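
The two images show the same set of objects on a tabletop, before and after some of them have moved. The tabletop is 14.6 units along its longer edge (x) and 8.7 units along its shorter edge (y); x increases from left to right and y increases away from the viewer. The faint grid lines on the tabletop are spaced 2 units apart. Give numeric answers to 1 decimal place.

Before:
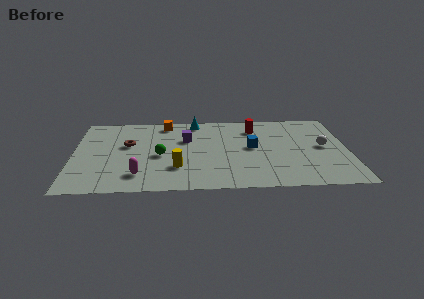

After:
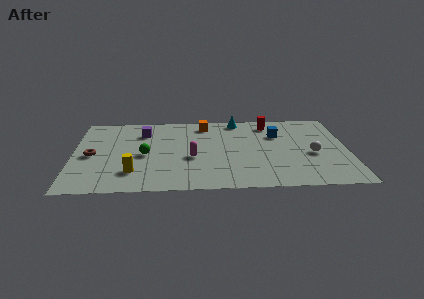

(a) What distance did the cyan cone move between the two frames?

2.3

From (6.5, 7.7) to (8.8, 7.8), the cyan cone covered √(2.3² + 0.1²) ≈ 2.3 units.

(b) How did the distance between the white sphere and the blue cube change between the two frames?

-0.9

They were about 3.8 units apart before and 2.9 after — 0.9 units closer together.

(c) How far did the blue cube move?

2.0

From (9.5, 4.6) to (10.9, 6.0), the blue cube covered √(1.4² + 1.4²) ≈ 2.0 units.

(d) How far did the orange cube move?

2.1

From (4.9, 7.6) to (7.0, 7.4), the orange cube covered √(2.1² + 0.2²) ≈ 2.1 units.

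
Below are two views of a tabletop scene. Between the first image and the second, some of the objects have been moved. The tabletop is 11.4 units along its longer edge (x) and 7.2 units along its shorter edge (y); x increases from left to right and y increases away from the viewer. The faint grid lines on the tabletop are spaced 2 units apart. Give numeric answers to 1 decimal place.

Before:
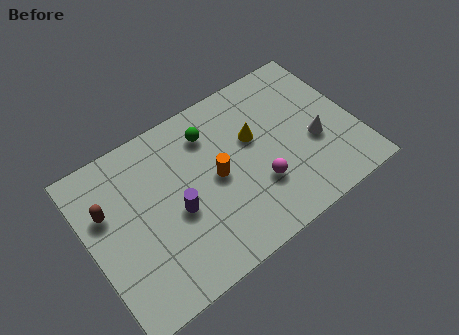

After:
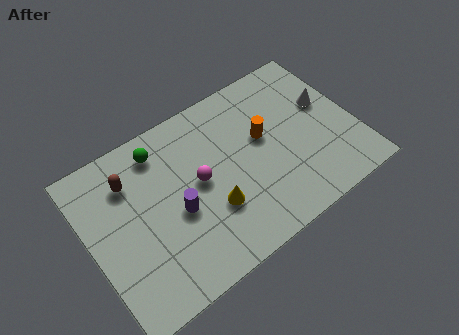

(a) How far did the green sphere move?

2.1

The green sphere was near (5.5, 5.6) before and (3.4, 6.0) after, so it travelled √(2.1² + 0.4²) ≈ 2.1 units.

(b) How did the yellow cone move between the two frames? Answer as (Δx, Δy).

(-2.2, -2.0)

From the two frames, the yellow cone sits at roughly (7.2, 4.4) before and (5.0, 2.4) after.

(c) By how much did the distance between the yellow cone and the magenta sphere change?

-0.7

The distance was about 2.1 in the first image and 1.4 in the second, so they moved 0.7 units closer together.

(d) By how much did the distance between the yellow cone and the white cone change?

+2.9

They were about 2.8 units apart before and 5.7 after — 2.9 units further apart.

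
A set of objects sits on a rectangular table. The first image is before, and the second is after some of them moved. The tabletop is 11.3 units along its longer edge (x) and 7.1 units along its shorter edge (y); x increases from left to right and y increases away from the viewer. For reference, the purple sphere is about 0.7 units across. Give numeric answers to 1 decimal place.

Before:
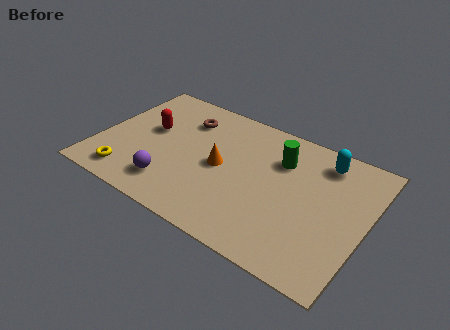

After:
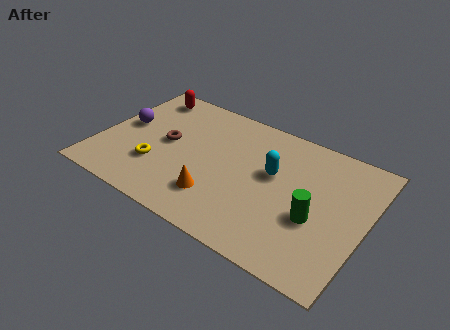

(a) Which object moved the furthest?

the purple sphere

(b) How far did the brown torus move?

1.8

The brown torus was near (3.3, 5.4) before and (2.8, 3.7) after, so it travelled √(0.5² + 1.7²) ≈ 1.8 units.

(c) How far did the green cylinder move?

2.9

The green cylinder was near (7.5, 5.1) before and (9.3, 2.8) after, so it travelled √(1.8² + 2.3²) ≈ 2.9 units.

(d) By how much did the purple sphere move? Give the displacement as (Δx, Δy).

(-2.5, 2.4)

The purple sphere started near (3.4, 1.5) and ended near (0.9, 3.9).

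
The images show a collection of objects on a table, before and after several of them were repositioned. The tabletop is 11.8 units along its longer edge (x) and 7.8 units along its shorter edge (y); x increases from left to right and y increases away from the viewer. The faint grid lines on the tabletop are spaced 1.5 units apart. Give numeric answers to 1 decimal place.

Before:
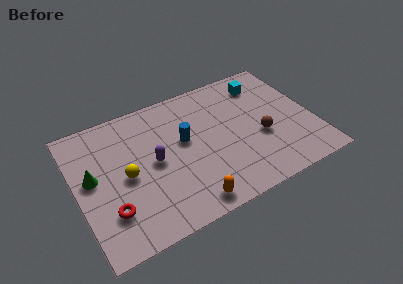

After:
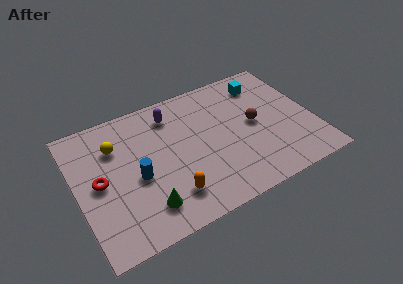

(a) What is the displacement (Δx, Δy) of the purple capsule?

(1.2, 2.4)

The purple capsule started near (3.8, 3.9) and ended near (5.0, 6.3).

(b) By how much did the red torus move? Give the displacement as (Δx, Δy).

(-0.3, 1.8)

The red torus started near (1.4, 2.1) and ended near (1.1, 3.9).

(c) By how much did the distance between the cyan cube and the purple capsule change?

-1.7

Before: roughly 6.4 units apart; after: 4.7. That's 1.7 units closer together.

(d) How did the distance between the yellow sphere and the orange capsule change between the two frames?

+0.6

The distance was about 3.9 in the first image and 4.5 in the second, so they moved 0.6 units further apart.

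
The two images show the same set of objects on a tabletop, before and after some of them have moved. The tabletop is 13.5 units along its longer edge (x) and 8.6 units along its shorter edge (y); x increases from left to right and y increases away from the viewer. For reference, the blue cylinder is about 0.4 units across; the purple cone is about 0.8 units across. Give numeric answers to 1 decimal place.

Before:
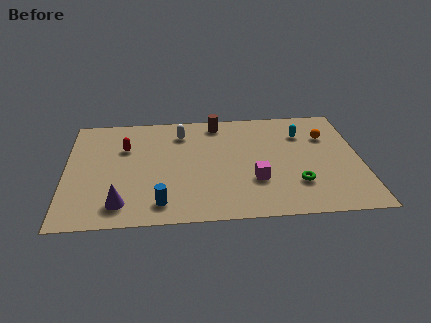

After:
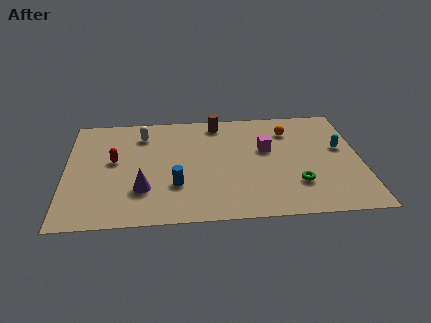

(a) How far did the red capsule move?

1.1

The red capsule was near (2.7, 5.8) before and (2.2, 4.8) after, so it travelled √(0.5² + 1.0²) ≈ 1.1 units.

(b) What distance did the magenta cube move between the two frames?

2.5

The magenta cube was near (8.6, 2.8) before and (9.2, 5.2) after, so it travelled √(0.6² + 2.4²) ≈ 2.5 units.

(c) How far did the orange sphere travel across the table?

1.8

The orange sphere was near (12.0, 6.0) before and (10.3, 6.6) after, so it travelled √(1.7² + 0.6²) ≈ 1.8 units.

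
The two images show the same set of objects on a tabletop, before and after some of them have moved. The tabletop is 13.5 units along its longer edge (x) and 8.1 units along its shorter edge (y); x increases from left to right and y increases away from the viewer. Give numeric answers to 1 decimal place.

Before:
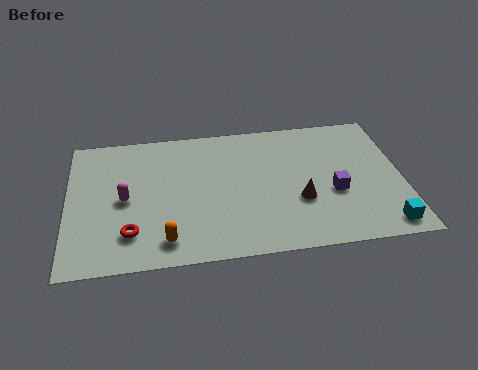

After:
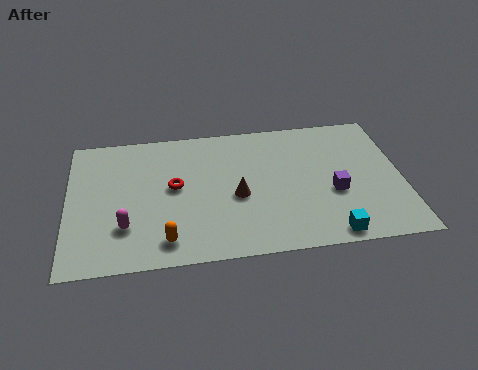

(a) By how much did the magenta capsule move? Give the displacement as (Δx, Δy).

(0.0, -1.6)

The magenta capsule was at about (2.3, 3.9) and moved to about (2.3, 2.3).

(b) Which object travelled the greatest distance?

the red torus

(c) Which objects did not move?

the purple cube and the orange capsule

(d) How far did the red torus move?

3.1

From (2.5, 1.9) to (4.3, 4.4), the red torus covered √(1.8² + 2.5²) ≈ 3.1 units.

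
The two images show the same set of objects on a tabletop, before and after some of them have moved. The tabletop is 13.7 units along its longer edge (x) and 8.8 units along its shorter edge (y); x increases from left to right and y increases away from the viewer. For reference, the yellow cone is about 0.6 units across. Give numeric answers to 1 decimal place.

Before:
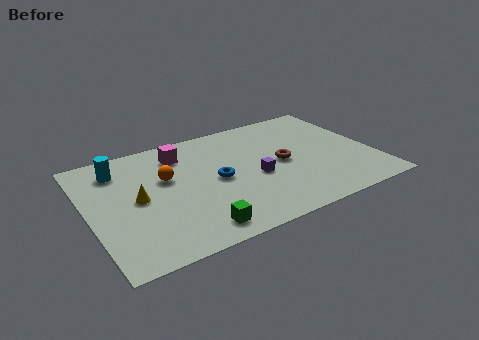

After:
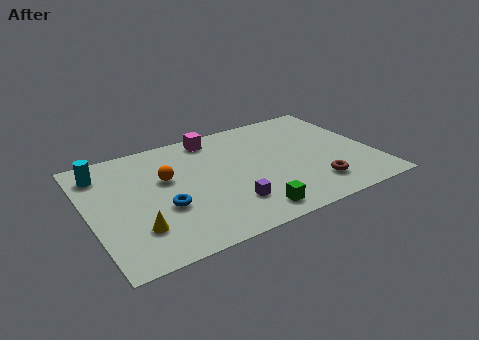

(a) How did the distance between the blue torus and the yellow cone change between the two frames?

-2.1

They were about 3.8 units apart before and 1.7 after — 2.1 units closer together.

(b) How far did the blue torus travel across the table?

2.9

From (6.1, 4.3) to (3.4, 3.3), the blue torus covered √(2.7² + 1.0²) ≈ 2.9 units.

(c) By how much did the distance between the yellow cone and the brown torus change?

+1.5

Before: roughly 7.0 units apart; after: 8.5. That's 1.5 units further apart.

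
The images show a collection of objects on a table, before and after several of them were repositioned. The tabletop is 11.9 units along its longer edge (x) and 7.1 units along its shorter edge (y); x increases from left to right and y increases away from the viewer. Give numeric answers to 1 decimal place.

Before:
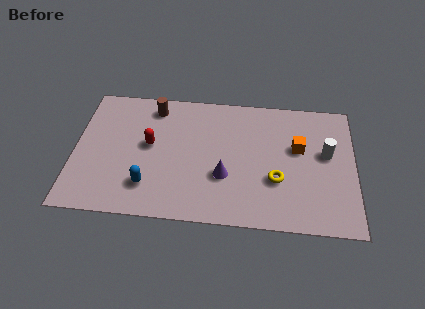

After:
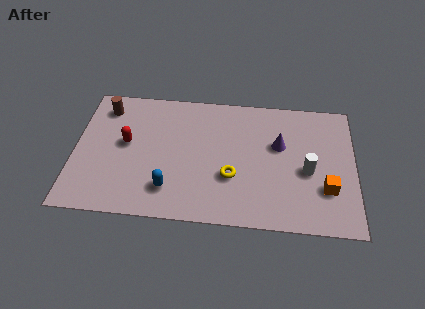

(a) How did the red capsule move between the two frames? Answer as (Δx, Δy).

(-1.0, 0.0)

The red capsule was at about (3.2, 3.9) and moved to about (2.2, 3.9).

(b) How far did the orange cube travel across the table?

2.4

The orange cube was near (9.5, 4.3) before and (10.7, 2.2) after, so it travelled √(1.2² + 2.1²) ≈ 2.4 units.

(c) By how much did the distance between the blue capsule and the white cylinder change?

-1.9

Before: roughly 7.9 units apart; after: 6.0. That's 1.9 units closer together.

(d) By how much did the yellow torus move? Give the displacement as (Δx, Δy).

(-1.9, 0.0)

From the two frames, the yellow torus sits at roughly (8.6, 2.5) before and (6.7, 2.5) after.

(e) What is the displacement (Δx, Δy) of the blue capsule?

(0.9, -0.1)

The blue capsule started near (3.2, 1.7) and ended near (4.1, 1.6).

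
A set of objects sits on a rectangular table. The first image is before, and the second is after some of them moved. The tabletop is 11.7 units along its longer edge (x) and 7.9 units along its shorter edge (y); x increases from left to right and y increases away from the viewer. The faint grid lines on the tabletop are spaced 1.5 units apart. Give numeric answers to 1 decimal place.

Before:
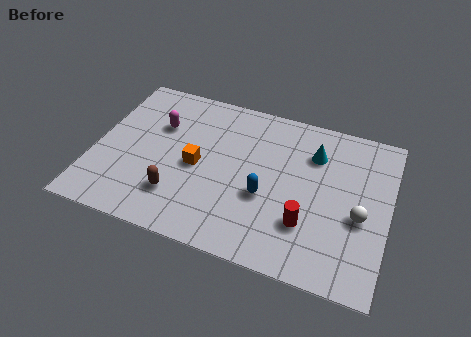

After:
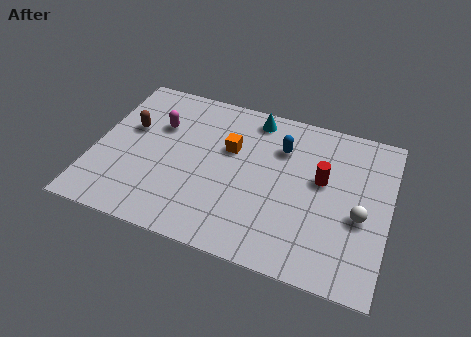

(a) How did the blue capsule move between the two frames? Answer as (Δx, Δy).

(0.4, 2.6)

From the two frames, the blue capsule sits at roughly (6.9, 3.1) before and (7.3, 5.7) after.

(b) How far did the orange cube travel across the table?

1.8

The orange cube was near (4.1, 3.7) before and (5.3, 5.0) after, so it travelled √(1.2² + 1.3²) ≈ 1.8 units.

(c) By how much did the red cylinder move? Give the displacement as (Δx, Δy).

(0.4, 2.3)

The red cylinder started near (8.6, 2.3) and ended near (9.0, 4.6).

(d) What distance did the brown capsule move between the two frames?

3.6

The brown capsule moved from about (3.5, 2.0) to (1.3, 4.8), a distance of √(2.2² + 2.8²) ≈ 3.6.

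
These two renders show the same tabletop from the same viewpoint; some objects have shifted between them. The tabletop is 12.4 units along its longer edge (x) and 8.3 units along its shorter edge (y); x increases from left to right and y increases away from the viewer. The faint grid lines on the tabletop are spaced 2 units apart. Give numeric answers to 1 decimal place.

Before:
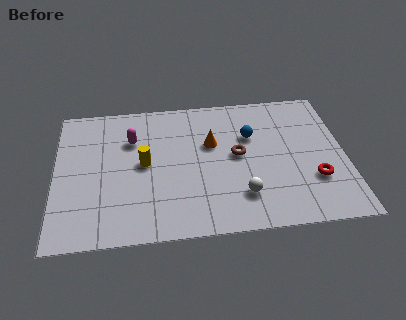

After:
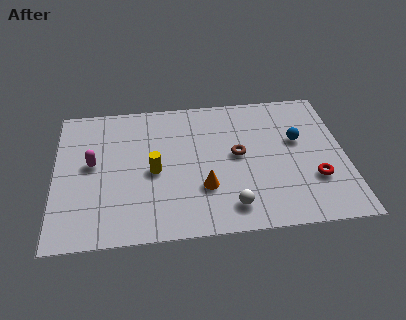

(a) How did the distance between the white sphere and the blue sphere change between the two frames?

+1.2

Before: roughly 3.5 units apart; after: 4.7. That's 1.2 units further apart.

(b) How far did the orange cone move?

2.6

From (6.7, 5.2) to (6.3, 2.6), the orange cone covered √(0.4² + 2.6²) ≈ 2.6 units.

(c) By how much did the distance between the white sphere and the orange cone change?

-1.8

The distance was about 3.4 in the first image and 1.6 in the second, so they moved 1.8 units closer together.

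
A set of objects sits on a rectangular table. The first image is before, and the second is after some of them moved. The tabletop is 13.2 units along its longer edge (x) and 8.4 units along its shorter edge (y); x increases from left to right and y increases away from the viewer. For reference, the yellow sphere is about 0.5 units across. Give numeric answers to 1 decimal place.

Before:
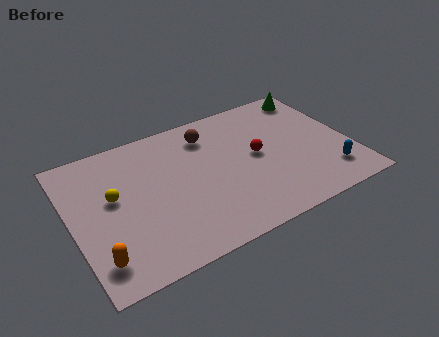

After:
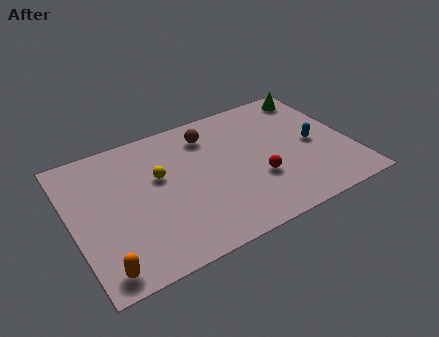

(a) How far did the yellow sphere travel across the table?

2.2

The yellow sphere was near (2.0, 4.8) before and (4.2, 5.1) after, so it travelled √(2.2² + 0.3²) ≈ 2.2 units.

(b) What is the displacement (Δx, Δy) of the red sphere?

(-0.2, -1.5)

The red sphere was at about (8.8, 4.4) and moved to about (8.6, 2.9).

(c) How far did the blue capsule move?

2.2

The blue capsule moved from about (11.9, 1.8) to (11.5, 4.0), a distance of √(0.4² + 2.2²) ≈ 2.2.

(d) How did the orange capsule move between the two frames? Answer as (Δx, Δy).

(0.1, -0.6)

The orange capsule started near (0.9, 1.6) and ended near (1.0, 1.0).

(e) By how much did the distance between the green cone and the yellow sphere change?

-2.2

The distance was about 10.4 in the first image and 8.2 in the second, so they moved 2.2 units closer together.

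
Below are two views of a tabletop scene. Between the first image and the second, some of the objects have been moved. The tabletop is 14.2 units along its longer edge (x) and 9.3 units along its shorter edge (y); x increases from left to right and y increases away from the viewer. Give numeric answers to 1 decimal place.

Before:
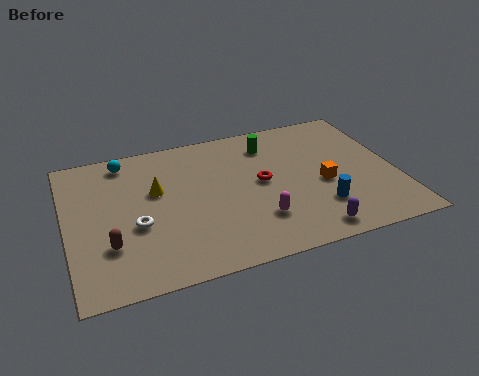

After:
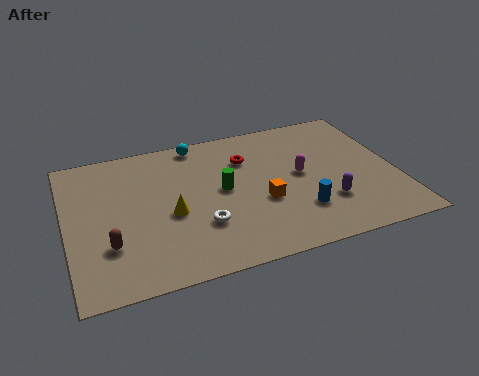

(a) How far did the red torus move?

1.9

The red torus moved from about (8.4, 4.9) to (7.9, 6.7), a distance of √(0.5² + 1.8²) ≈ 1.9.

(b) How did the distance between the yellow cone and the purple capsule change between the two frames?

-1.0

Before: roughly 7.7 units apart; after: 6.7. That's 1.0 units closer together.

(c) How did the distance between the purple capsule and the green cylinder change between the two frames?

-1.6

Before: roughly 6.4 units apart; after: 4.8. That's 1.6 units closer together.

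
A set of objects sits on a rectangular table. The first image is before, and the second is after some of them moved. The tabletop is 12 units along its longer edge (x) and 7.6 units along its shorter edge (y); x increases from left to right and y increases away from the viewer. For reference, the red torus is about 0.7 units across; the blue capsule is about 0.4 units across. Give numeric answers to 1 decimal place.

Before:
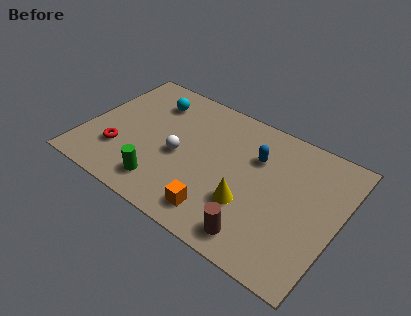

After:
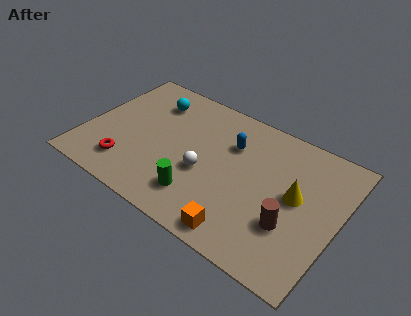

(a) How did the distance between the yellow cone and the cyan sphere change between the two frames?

+1.2

Before: roughly 6.3 units apart; after: 7.5. That's 1.2 units further apart.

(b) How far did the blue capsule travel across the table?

1.2

The blue capsule moved from about (7.9, 5.2) to (6.7, 5.3), a distance of √(1.2² + 0.1²) ≈ 1.2.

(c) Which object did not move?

the cyan sphere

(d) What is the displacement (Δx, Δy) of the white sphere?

(1.3, -0.3)

The white sphere was at about (4.5, 3.4) and moved to about (5.8, 3.1).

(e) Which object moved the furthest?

the yellow cone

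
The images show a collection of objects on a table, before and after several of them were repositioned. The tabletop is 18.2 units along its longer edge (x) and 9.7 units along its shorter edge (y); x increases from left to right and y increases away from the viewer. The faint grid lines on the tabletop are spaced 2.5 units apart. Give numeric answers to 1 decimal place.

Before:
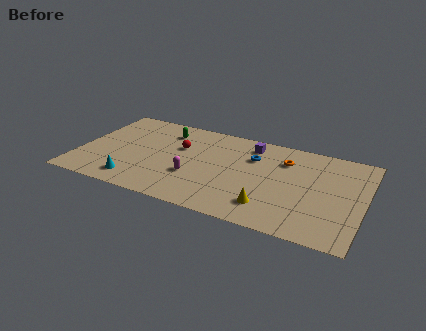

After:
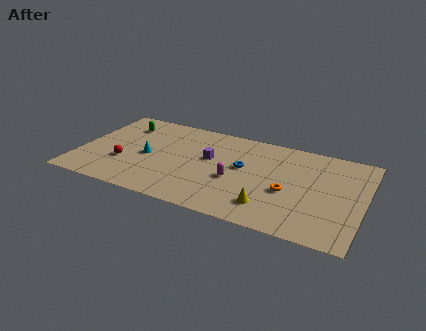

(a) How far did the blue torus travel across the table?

1.4

From (11.0, 6.8) to (10.5, 5.5), the blue torus covered √(0.5² + 1.3²) ≈ 1.4 units.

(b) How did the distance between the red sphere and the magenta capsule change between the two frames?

+4.1

Before: roughly 3.0 units apart; after: 7.1. That's 4.1 units further apart.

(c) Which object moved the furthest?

the red sphere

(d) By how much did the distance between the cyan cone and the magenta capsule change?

+1.7

Before: roughly 4.0 units apart; after: 5.7. That's 1.7 units further apart.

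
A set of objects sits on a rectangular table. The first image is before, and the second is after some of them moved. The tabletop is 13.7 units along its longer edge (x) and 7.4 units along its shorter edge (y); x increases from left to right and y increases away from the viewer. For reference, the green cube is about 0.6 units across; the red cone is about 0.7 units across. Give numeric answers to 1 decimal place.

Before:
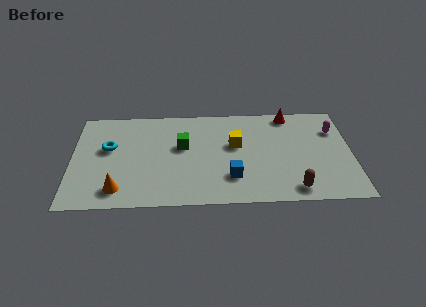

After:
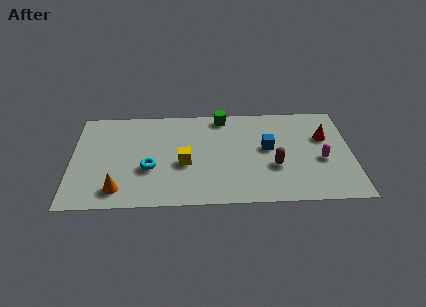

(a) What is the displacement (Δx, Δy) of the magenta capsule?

(-0.7, -2.2)

The magenta capsule started near (12.9, 5.3) and ended near (12.2, 3.1).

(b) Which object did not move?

the orange cone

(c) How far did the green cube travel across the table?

3.0

The green cube moved from about (5.4, 4.4) to (7.4, 6.6), a distance of √(2.0² + 2.2²) ≈ 3.0.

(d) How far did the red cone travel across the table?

2.5

The red cone was near (10.7, 6.6) before and (12.4, 4.8) after, so it travelled √(1.7² + 1.8²) ≈ 2.5 units.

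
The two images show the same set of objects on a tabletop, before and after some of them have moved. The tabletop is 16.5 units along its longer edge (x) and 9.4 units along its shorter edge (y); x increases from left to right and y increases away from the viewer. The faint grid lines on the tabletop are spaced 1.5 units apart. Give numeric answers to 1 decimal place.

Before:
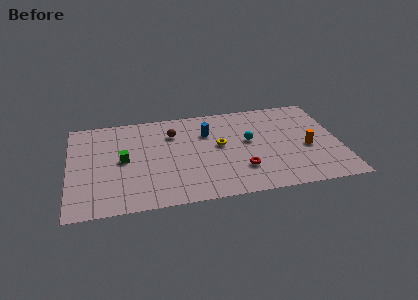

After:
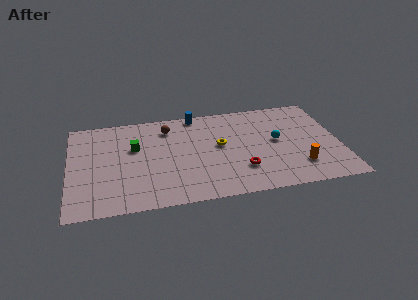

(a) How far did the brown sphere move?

0.7

From (6.4, 6.9) to (6.1, 7.5), the brown sphere covered √(0.3² + 0.6²) ≈ 0.7 units.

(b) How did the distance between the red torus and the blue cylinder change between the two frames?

+2.1

Before: roughly 4.4 units apart; after: 6.5. That's 2.1 units further apart.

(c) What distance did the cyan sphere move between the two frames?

1.7

The cyan sphere moved from about (11.0, 5.3) to (12.7, 5.0), a distance of √(1.7² + 0.3²) ≈ 1.7.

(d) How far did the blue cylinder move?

2.1

The blue cylinder moved from about (8.5, 6.6) to (7.9, 8.6), a distance of √(0.6² + 2.0²) ≈ 2.1.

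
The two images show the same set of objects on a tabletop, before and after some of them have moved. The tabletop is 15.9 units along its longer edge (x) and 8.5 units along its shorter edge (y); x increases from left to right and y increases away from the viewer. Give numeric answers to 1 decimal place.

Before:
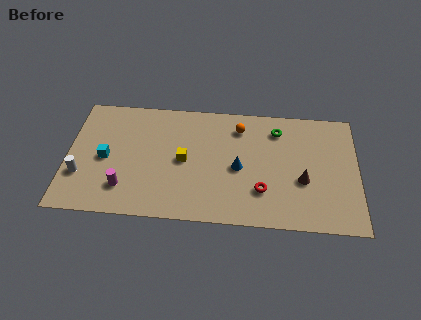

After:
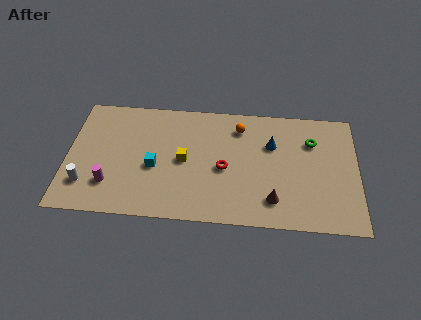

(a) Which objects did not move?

the orange sphere and the yellow cube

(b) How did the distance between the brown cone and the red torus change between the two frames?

+1.0

The distance was about 2.4 in the first image and 3.4 in the second, so they moved 1.0 units further apart.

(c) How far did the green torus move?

2.0

From (11.5, 6.8) to (13.4, 6.1), the green torus covered √(1.9² + 0.7²) ≈ 2.0 units.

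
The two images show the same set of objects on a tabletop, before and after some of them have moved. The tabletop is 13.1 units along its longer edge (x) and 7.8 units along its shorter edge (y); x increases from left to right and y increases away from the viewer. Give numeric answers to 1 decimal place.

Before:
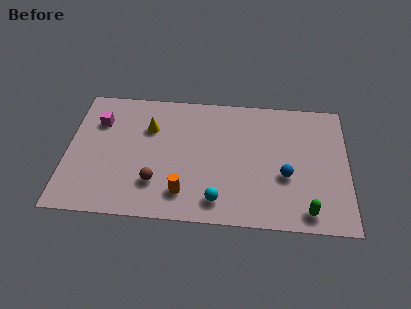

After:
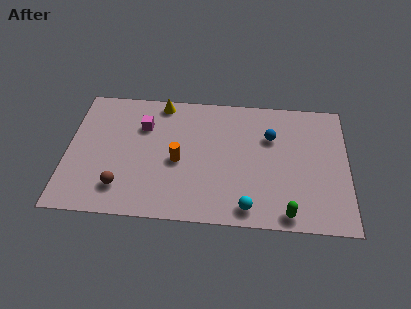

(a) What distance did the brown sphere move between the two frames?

1.6

From (4.2, 2.1) to (2.6, 1.7), the brown sphere covered √(1.6² + 0.4²) ≈ 1.6 units.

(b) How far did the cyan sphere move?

1.4

From (7.1, 1.3) to (8.5, 1.0), the cyan sphere covered √(1.4² + 0.3²) ≈ 1.4 units.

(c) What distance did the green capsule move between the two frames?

0.9

The green capsule was near (11.2, 1.0) before and (10.3, 0.8) after, so it travelled √(0.9² + 0.2²) ≈ 0.9 units.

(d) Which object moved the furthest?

the blue sphere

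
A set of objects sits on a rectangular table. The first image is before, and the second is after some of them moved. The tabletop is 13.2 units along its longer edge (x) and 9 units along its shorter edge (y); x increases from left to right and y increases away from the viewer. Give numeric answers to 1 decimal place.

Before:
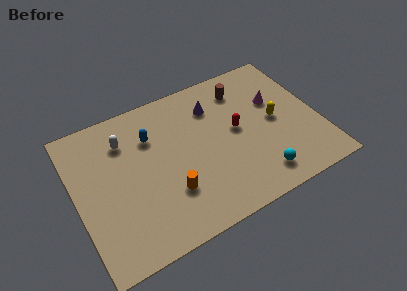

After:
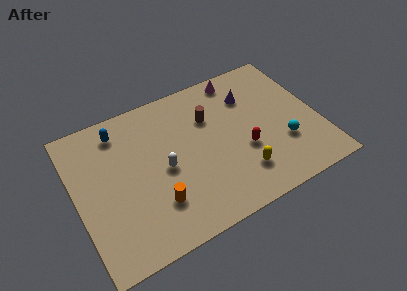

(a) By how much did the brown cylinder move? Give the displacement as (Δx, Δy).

(-2.0, -1.0)

From the two frames, the brown cylinder sits at roughly (9.5, 7.2) before and (7.5, 6.2) after.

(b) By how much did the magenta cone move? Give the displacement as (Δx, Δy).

(-1.7, 2.3)

From the two frames, the magenta cone sits at roughly (11.1, 5.7) before and (9.4, 8.0) after.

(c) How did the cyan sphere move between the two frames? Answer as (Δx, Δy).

(1.6, 1.4)

The cyan sphere started near (9.5, 1.5) and ended near (11.1, 2.9).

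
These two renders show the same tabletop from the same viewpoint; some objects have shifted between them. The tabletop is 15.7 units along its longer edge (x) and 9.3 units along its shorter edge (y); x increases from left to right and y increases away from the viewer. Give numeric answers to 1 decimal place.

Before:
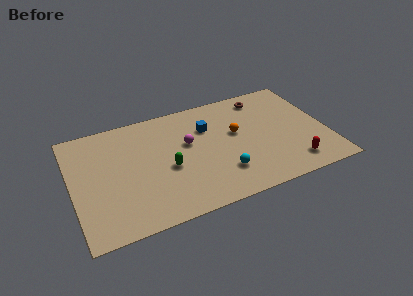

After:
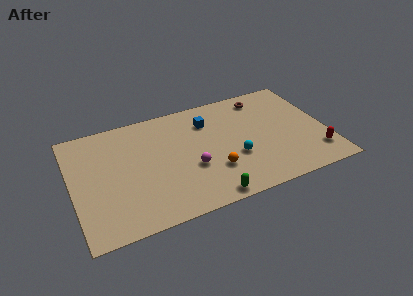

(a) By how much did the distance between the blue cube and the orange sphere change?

+2.2

Before: roughly 2.0 units apart; after: 4.2. That's 2.2 units further apart.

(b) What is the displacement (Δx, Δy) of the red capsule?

(1.5, 0.4)

From the two frames, the red capsule sits at roughly (13.3, 1.6) before and (14.8, 2.0) after.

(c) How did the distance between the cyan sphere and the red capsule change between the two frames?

+0.7

The distance was about 4.4 in the first image and 5.1 in the second, so they moved 0.7 units further apart.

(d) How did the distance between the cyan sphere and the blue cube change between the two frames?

-0.3

The distance was about 4.1 in the first image and 3.8 in the second, so they moved 0.3 units closer together.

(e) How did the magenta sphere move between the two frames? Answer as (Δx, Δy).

(0.0, -2.1)

The magenta sphere was at about (7.2, 5.6) and moved to about (7.2, 3.5).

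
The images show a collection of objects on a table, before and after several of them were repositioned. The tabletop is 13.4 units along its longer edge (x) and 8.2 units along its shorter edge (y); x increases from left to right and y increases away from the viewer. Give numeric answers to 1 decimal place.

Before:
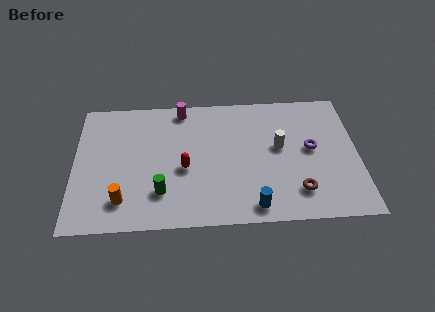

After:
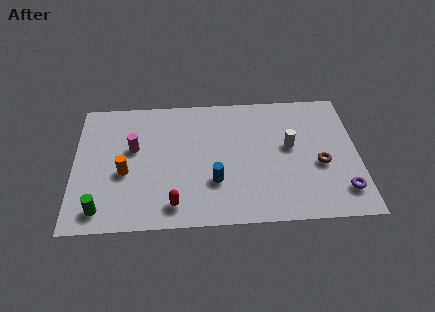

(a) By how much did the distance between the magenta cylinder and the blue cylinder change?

-2.7

They were about 7.1 units apart before and 4.4 after — 2.7 units closer together.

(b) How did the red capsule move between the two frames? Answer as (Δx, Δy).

(-0.5, -2.2)

The red capsule was at about (5.2, 3.5) and moved to about (4.7, 1.3).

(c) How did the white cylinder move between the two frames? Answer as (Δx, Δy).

(0.5, 0.0)

The white cylinder started near (9.7, 4.6) and ended near (10.2, 4.6).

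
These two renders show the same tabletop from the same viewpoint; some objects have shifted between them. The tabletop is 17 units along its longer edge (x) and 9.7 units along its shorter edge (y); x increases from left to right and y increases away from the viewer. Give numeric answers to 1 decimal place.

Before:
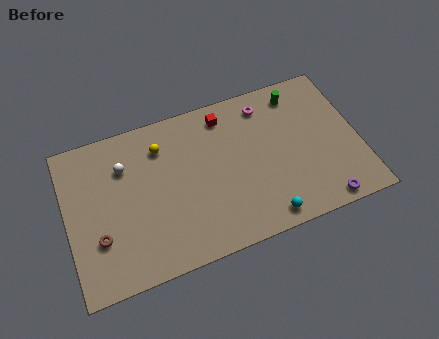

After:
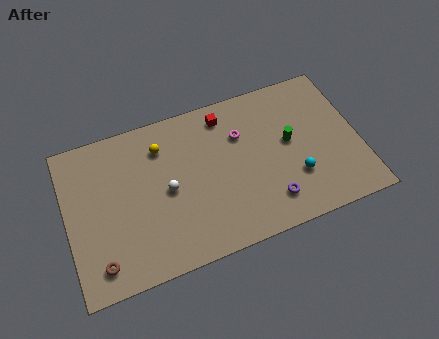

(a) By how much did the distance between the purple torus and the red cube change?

-2.3

The distance was about 8.8 in the first image and 6.5 in the second, so they moved 2.3 units closer together.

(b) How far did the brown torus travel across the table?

1.5

From (1.7, 3.1) to (1.6, 1.6), the brown torus covered √(0.1² + 1.5²) ≈ 1.5 units.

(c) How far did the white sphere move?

3.3

The white sphere moved from about (3.5, 7.0) to (5.8, 4.7), a distance of √(2.3² + 2.3²) ≈ 3.3.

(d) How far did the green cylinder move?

3.0

The green cylinder was near (13.8, 8.2) before and (13.0, 5.3) after, so it travelled √(0.8² + 2.9²) ≈ 3.0 units.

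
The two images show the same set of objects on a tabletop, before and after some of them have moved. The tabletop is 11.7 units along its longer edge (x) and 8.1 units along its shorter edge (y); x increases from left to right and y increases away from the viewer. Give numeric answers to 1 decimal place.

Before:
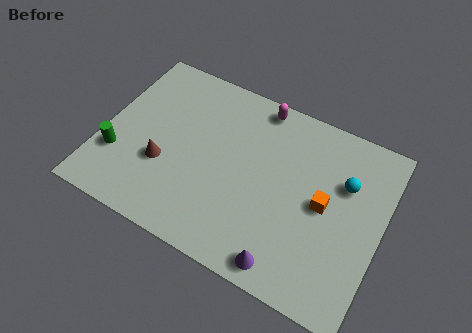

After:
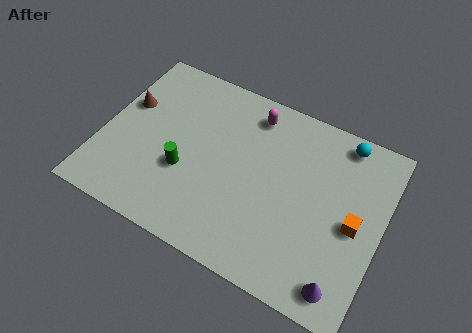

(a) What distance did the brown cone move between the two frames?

2.8

The brown cone moved from about (2.7, 2.9) to (0.8, 5.0), a distance of √(1.9² + 2.1²) ≈ 2.8.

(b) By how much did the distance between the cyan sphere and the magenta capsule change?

-0.5

They were about 4.3 units apart before and 3.8 after — 0.5 units closer together.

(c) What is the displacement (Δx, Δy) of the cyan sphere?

(-0.3, 1.8)

The cyan sphere was at about (10.0, 5.4) and moved to about (9.7, 7.2).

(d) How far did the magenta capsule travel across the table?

0.5

The magenta capsule was near (6.1, 7.3) before and (5.9, 6.8) after, so it travelled √(0.2² + 0.5²) ≈ 0.5 units.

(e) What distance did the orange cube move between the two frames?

1.3

The orange cube moved from about (9.3, 4.1) to (10.6, 3.8), a distance of √(1.3² + 0.3²) ≈ 1.3.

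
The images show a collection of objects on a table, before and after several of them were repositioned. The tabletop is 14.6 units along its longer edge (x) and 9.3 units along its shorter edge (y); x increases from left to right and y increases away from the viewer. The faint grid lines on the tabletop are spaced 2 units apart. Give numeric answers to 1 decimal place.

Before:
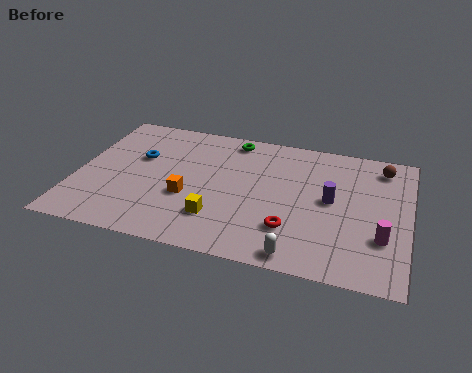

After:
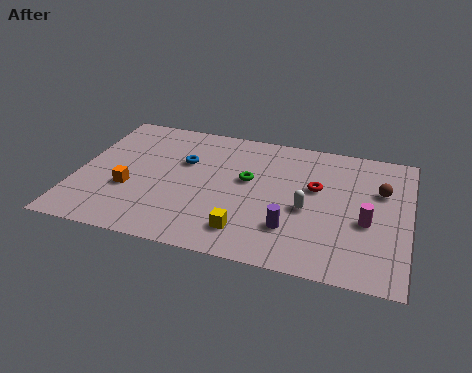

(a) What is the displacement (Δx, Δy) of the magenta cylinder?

(-0.7, 0.9)

The magenta cylinder started near (13.5, 2.9) and ended near (12.8, 3.8).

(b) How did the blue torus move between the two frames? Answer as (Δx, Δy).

(2.0, 0.2)

From the two frames, the blue torus sits at roughly (2.6, 5.8) before and (4.6, 6.0) after.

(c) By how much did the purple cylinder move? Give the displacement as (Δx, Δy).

(-1.6, -2.4)

From the two frames, the purple cylinder sits at roughly (11.2, 4.9) before and (9.6, 2.5) after.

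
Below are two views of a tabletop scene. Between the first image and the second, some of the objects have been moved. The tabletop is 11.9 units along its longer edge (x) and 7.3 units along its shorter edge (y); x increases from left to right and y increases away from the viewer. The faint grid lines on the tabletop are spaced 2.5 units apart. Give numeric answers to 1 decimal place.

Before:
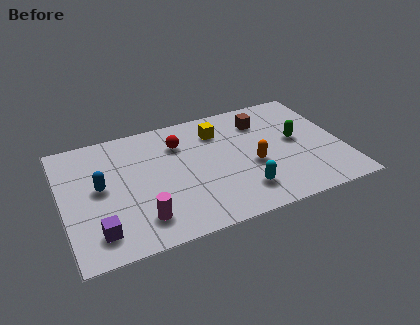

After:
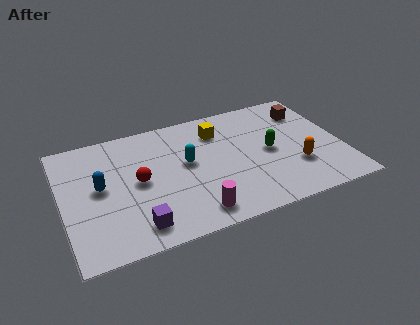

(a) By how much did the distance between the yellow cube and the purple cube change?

-1.0

The distance was about 6.9 in the first image and 5.9 in the second, so they moved 1.0 units closer together.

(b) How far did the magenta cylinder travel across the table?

2.2

From (3.1, 1.5) to (5.3, 1.1), the magenta cylinder covered √(2.2² + 0.4²) ≈ 2.2 units.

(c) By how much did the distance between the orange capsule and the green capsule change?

-0.6

Before: roughly 2.2 units apart; after: 1.6. That's 0.6 units closer together.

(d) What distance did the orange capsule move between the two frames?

1.9

The orange capsule was near (8.0, 3.0) before and (9.8, 2.3) after, so it travelled √(1.8² + 0.7²) ≈ 1.9 units.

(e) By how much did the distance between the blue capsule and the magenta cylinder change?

+1.8

The distance was about 2.8 in the first image and 4.6 in the second, so they moved 1.8 units further apart.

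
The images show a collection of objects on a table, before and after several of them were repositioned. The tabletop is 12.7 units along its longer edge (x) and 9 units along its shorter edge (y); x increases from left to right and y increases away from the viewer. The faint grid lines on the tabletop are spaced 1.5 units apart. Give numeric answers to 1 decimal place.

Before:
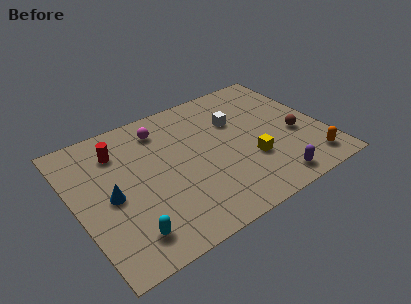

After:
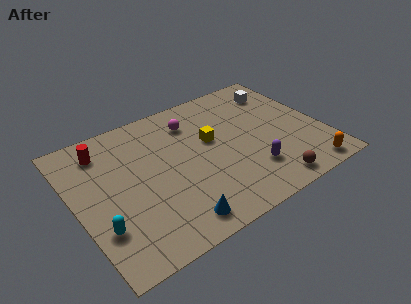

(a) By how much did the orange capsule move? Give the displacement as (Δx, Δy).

(-0.2, -0.5)

The orange capsule was at about (11.5, 1.4) and moved to about (11.3, 0.9).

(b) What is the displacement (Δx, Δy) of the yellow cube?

(-1.6, 2.3)

From the two frames, the yellow cube sits at roughly (8.7, 3.0) before and (7.1, 5.3) after.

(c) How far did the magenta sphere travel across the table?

1.6

From (4.8, 7.3) to (6.4, 7.0), the magenta sphere covered √(1.6² + 0.3²) ≈ 1.6 units.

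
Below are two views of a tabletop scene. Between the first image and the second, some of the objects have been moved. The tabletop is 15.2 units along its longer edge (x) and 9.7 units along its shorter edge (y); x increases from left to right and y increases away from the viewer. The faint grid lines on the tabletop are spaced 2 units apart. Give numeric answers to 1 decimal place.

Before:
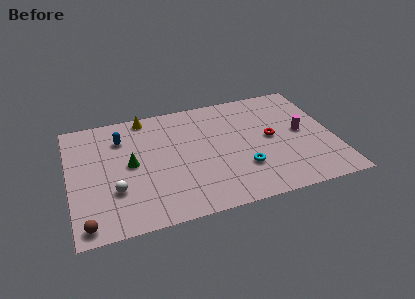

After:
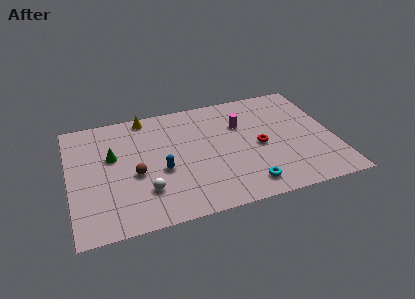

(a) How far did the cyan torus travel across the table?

1.4

The cyan torus was near (9.8, 2.9) before and (9.9, 1.5) after, so it travelled √(0.1² + 1.4²) ≈ 1.4 units.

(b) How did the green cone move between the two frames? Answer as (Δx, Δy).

(-1.0, 0.9)

The green cone was at about (3.5, 5.0) and moved to about (2.5, 5.9).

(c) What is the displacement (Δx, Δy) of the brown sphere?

(2.9, 3.1)

The brown sphere was at about (0.8, 1.0) and moved to about (3.7, 4.1).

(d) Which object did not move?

the yellow cone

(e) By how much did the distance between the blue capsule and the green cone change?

+1.0

The distance was about 2.3 in the first image and 3.3 in the second, so they moved 1.0 units further apart.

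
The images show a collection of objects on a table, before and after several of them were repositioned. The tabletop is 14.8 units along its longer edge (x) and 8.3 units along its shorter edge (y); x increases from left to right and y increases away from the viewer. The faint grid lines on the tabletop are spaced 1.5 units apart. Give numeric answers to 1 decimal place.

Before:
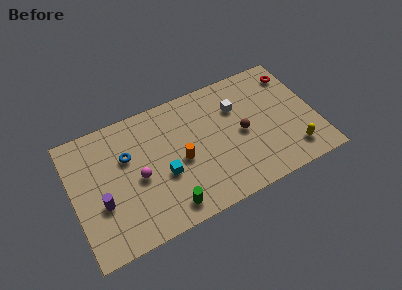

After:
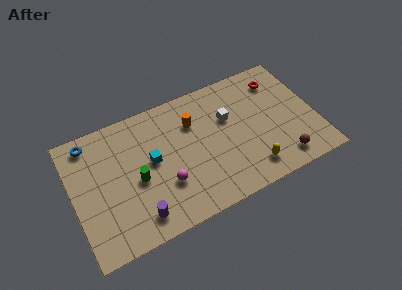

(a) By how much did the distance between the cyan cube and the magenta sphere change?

+0.3

Before: roughly 1.6 units apart; after: 1.9. That's 0.3 units further apart.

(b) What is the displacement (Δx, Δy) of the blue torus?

(-2.1, 1.8)

From the two frames, the blue torus sits at roughly (3.4, 5.4) before and (1.3, 7.2) after.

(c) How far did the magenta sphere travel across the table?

1.9

The magenta sphere was near (3.9, 3.8) before and (5.4, 2.7) after, so it travelled √(1.5² + 1.1²) ≈ 1.9 units.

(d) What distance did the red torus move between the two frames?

1.0

From (13.9, 6.7) to (12.9, 6.6), the red torus covered √(1.0² + 0.1²) ≈ 1.0 units.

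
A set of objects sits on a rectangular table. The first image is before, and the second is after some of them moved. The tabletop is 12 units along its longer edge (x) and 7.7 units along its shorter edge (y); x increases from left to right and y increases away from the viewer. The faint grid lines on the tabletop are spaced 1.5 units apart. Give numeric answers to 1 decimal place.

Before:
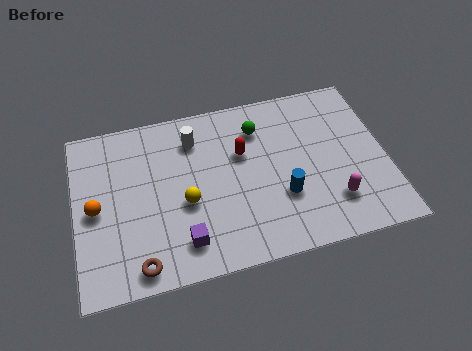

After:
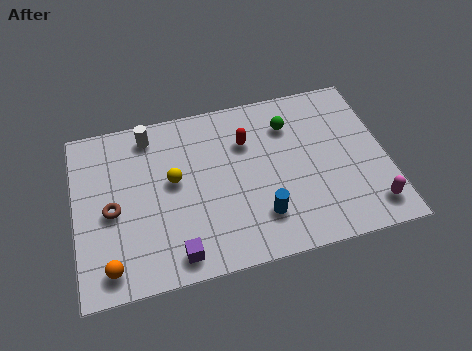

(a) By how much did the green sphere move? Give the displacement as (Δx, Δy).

(1.2, -0.1)

The green sphere was at about (7.2, 5.9) and moved to about (8.4, 5.8).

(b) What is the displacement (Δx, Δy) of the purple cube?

(-0.3, -0.5)

The purple cube started near (4.0, 1.5) and ended near (3.7, 1.0).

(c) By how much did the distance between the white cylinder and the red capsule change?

+1.8

The distance was about 2.1 in the first image and 3.9 in the second, so they moved 1.8 units further apart.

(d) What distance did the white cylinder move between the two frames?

1.8

From (4.7, 6.0) to (3.0, 6.6), the white cylinder covered √(1.7² + 0.6²) ≈ 1.8 units.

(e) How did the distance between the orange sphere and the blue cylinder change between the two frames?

-1.3

They were about 7.2 units apart before and 5.9 after — 1.3 units closer together.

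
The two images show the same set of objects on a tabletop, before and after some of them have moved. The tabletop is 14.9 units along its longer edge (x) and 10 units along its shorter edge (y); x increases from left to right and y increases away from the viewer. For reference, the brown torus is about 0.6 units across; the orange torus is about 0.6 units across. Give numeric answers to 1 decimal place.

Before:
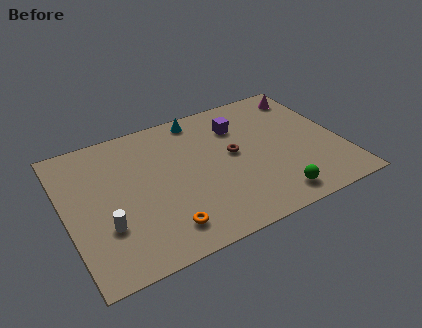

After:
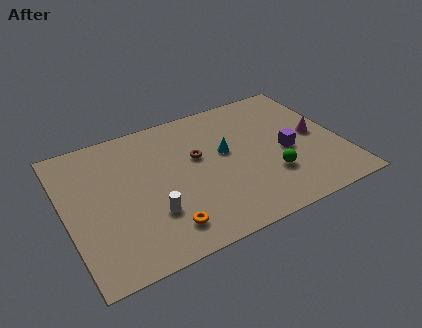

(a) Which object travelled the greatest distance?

the purple cube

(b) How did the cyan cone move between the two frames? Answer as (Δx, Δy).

(1.0, -3.2)

The cyan cone was at about (7.7, 8.9) and moved to about (8.7, 5.7).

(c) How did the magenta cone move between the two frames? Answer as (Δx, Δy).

(-0.1, -3.4)

From the two frames, the magenta cone sits at roughly (13.7, 8.4) before and (13.6, 5.0) after.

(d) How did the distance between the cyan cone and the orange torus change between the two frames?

-2.2

The distance was about 7.7 in the first image and 5.5 in the second, so they moved 2.2 units closer together.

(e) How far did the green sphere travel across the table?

1.6

The green sphere was near (10.7, 1.4) before and (10.8, 3.0) after, so it travelled √(0.1² + 1.6²) ≈ 1.6 units.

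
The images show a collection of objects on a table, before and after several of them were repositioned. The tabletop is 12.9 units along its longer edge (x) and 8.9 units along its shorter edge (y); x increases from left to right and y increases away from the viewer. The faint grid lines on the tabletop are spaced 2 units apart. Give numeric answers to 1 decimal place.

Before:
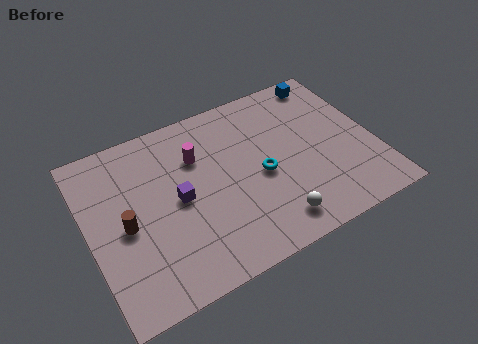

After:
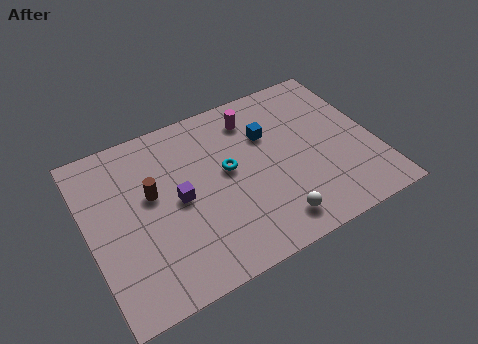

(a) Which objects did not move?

the purple cube and the white sphere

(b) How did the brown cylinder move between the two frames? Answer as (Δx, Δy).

(1.3, 1.1)

From the two frames, the brown cylinder sits at roughly (1.6, 4.1) before and (2.9, 5.2) after.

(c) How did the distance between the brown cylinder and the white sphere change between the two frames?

-0.6

Before: roughly 6.8 units apart; after: 6.2. That's 0.6 units closer together.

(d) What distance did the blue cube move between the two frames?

3.6

The blue cube was near (11.4, 7.9) before and (8.3, 6.0) after, so it travelled √(3.1² + 1.9²) ≈ 3.6 units.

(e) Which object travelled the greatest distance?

the blue cube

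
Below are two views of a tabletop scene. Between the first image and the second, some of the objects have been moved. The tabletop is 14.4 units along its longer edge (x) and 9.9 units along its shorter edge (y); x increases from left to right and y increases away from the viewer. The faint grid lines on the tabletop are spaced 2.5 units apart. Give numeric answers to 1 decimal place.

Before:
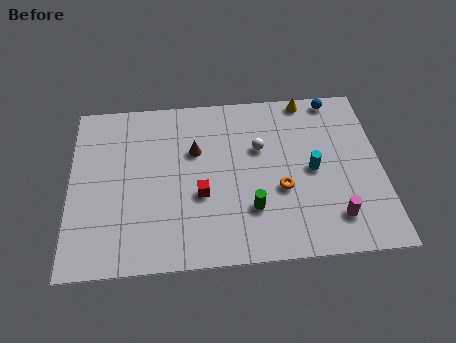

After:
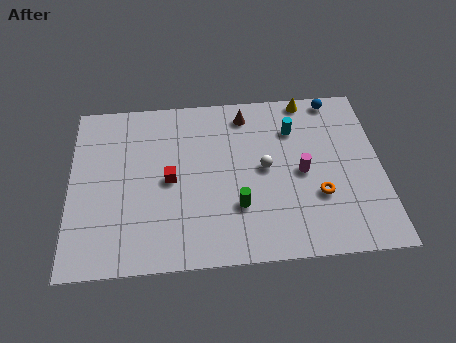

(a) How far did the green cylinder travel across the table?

0.6

The green cylinder was near (8.3, 2.8) before and (7.7, 3.0) after, so it travelled √(0.6² + 0.2²) ≈ 0.6 units.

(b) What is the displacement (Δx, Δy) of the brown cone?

(2.4, 2.0)

The brown cone started near (5.8, 6.4) and ended near (8.2, 8.4).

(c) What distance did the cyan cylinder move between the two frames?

2.6

From (11.2, 4.8) to (10.4, 7.3), the cyan cylinder covered √(0.8² + 2.5²) ≈ 2.6 units.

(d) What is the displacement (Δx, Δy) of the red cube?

(-1.4, 1.0)

From the two frames, the red cube sits at roughly (6.0, 3.8) before and (4.6, 4.8) after.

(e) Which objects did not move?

the blue sphere and the yellow cone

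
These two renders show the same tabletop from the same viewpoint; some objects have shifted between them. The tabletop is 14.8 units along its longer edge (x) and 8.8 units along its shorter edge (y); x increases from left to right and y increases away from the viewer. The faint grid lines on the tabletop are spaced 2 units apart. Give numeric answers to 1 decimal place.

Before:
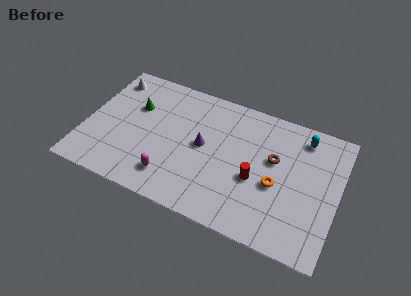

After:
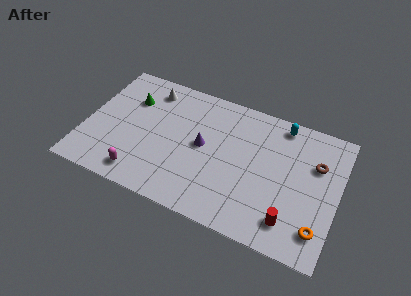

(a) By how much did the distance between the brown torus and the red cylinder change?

+2.4

They were about 1.9 units apart before and 4.3 after — 2.4 units further apart.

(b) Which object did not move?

the purple cone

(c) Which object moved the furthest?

the orange torus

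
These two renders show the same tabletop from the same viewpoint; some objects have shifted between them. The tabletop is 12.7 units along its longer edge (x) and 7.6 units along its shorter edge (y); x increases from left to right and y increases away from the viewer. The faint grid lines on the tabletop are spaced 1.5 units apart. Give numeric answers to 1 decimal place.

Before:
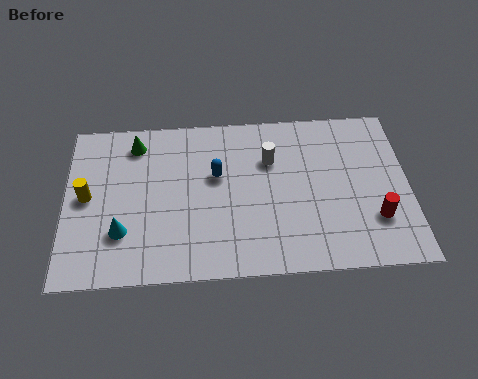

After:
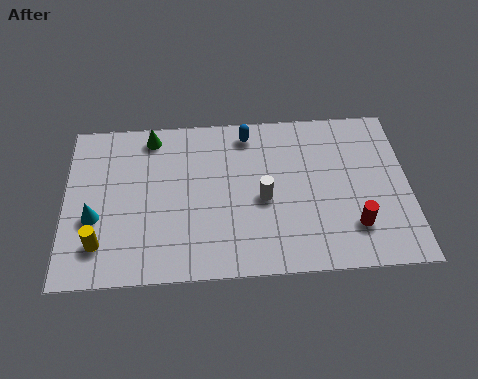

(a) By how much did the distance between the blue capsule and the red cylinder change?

-0.3

The distance was about 6.3 in the first image and 6.0 in the second, so they moved 0.3 units closer together.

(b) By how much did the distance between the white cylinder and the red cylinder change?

-1.2

The distance was about 4.8 in the first image and 3.6 in the second, so they moved 1.2 units closer together.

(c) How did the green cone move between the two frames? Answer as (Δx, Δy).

(0.6, 0.3)

The green cone was at about (2.6, 6.3) and moved to about (3.2, 6.6).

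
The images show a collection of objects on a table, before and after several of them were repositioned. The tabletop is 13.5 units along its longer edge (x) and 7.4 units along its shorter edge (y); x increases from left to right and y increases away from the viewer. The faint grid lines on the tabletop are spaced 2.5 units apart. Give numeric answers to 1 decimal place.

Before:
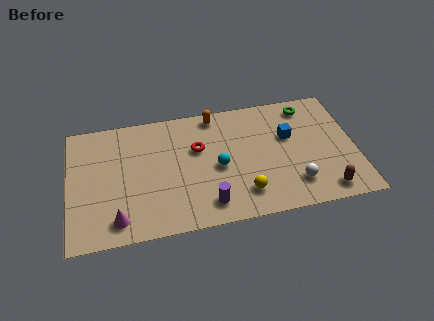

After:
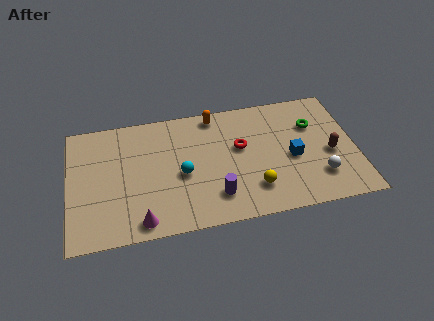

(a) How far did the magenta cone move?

1.1

The magenta cone was near (2.2, 1.2) before and (3.3, 0.9) after, so it travelled √(1.1² + 0.3²) ≈ 1.1 units.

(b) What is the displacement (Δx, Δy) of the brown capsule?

(0.4, 2.2)

The brown capsule was at about (11.9, 1.0) and moved to about (12.3, 3.2).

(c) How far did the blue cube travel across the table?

1.3

From (10.4, 4.6) to (10.5, 3.3), the blue cube covered √(0.1² + 1.3²) ≈ 1.3 units.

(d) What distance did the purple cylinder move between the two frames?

0.6

From (6.4, 1.3) to (6.8, 1.7), the purple cylinder covered √(0.4² + 0.4²) ≈ 0.6 units.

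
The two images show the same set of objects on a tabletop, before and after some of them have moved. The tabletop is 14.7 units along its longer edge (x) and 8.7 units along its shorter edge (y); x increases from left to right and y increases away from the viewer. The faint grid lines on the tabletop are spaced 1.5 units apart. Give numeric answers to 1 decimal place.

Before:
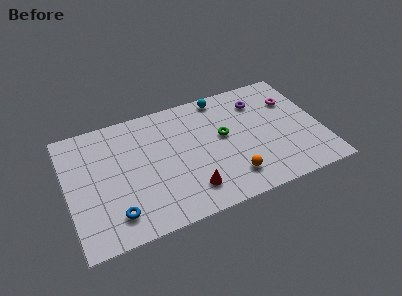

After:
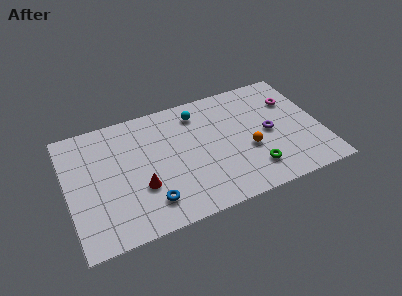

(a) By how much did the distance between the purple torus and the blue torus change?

-2.6

They were about 10.2 units apart before and 7.6 after — 2.6 units closer together.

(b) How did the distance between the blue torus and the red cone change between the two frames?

-3.0

Before: roughly 4.3 units apart; after: 1.3. That's 3.0 units closer together.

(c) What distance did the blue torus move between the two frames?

2.0

From (2.5, 1.7) to (4.5, 1.8), the blue torus covered √(2.0² + 0.1²) ≈ 2.0 units.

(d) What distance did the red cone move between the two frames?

3.0

From (6.8, 1.8) to (4.1, 3.0), the red cone covered √(2.7² + 1.2²) ≈ 3.0 units.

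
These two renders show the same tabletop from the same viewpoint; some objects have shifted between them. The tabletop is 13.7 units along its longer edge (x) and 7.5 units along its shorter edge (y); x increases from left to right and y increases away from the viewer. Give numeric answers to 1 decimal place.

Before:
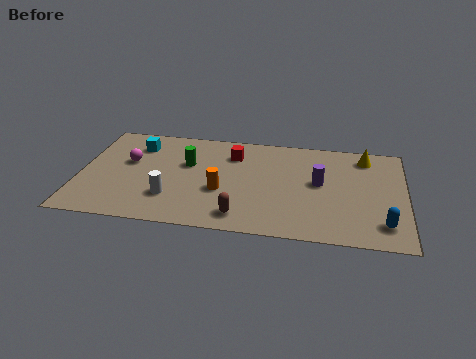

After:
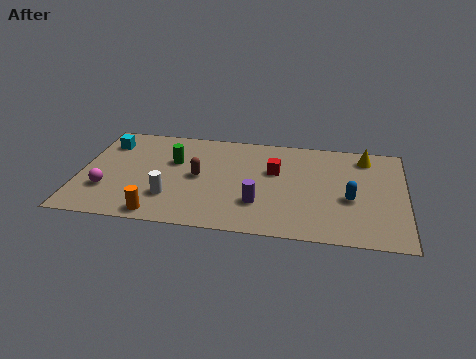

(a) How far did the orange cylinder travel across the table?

3.3

From (6.0, 2.9) to (3.5, 0.8), the orange cylinder covered √(2.5² + 2.1²) ≈ 3.3 units.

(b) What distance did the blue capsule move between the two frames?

2.1

The blue capsule was near (12.8, 1.5) before and (11.4, 3.1) after, so it travelled √(1.4² + 1.6²) ≈ 2.1 units.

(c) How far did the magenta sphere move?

2.3

From (2.0, 4.5) to (1.2, 2.3), the magenta sphere covered √(0.8² + 2.2²) ≈ 2.3 units.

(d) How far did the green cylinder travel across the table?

0.6

From (4.5, 4.7) to (3.9, 4.8), the green cylinder covered √(0.6² + 0.1²) ≈ 0.6 units.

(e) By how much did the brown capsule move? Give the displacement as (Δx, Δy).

(-1.9, 2.6)

The brown capsule started near (6.9, 1.2) and ended near (5.0, 3.8).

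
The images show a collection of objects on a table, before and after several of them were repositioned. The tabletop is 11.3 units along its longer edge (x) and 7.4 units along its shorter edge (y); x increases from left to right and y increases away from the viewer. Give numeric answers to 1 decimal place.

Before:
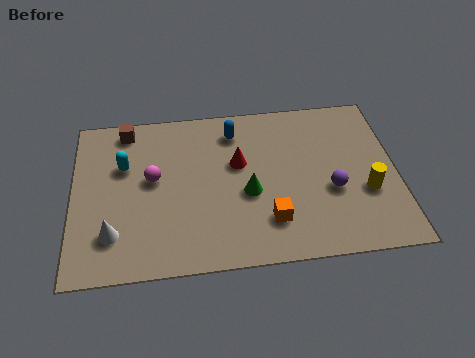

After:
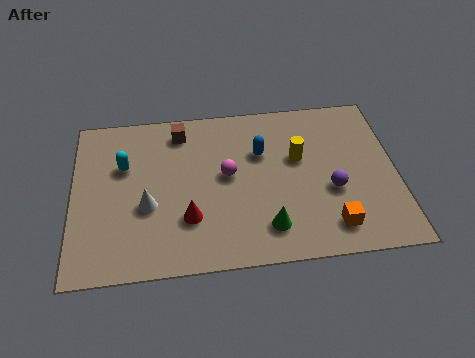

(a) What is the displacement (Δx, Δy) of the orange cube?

(2.1, -0.5)

The orange cube was at about (6.8, 1.8) and moved to about (8.9, 1.3).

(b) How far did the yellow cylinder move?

2.9

The yellow cylinder was near (10.2, 2.7) before and (7.9, 4.5) after, so it travelled √(2.3² + 1.8²) ≈ 2.9 units.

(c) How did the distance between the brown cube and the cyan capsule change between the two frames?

+0.7

Before: roughly 1.7 units apart; after: 2.4. That's 0.7 units further apart.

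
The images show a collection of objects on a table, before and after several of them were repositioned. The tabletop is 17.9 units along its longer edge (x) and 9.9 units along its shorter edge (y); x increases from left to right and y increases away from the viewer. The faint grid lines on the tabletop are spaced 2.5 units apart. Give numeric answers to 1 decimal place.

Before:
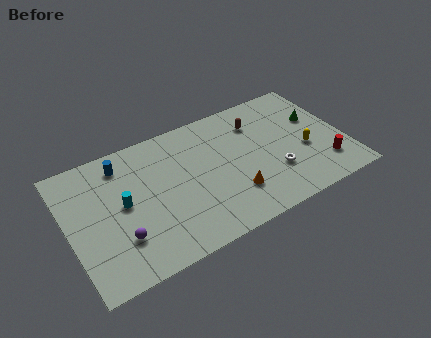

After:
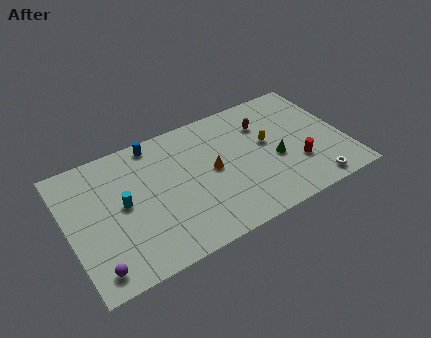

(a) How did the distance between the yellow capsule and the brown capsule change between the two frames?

-2.8

They were about 4.4 units apart before and 1.6 after — 2.8 units closer together.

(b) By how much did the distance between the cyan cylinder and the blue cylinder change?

+1.5

Before: roughly 3.0 units apart; after: 4.5. That's 1.5 units further apart.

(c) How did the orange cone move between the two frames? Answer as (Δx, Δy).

(-1.0, 2.4)

The orange cone started near (10.3, 2.7) and ended near (9.3, 5.1).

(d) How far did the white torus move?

3.0

The white torus moved from about (13.1, 3.1) to (15.3, 1.1), a distance of √(2.2² + 2.0²) ≈ 3.0.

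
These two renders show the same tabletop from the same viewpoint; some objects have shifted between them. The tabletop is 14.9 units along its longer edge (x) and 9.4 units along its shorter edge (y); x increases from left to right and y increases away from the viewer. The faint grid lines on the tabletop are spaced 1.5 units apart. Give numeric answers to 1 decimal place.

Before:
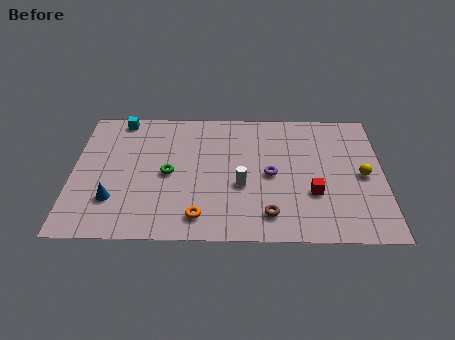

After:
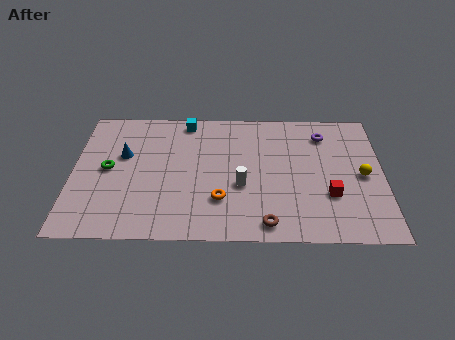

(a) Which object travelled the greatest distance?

the purple torus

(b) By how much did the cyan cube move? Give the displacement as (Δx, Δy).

(3.2, -0.1)

From the two frames, the cyan cube sits at roughly (2.2, 8.5) before and (5.4, 8.4) after.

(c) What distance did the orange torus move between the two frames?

1.6

The orange torus was near (6.1, 1.5) before and (7.1, 2.7) after, so it travelled √(1.0² + 1.2²) ≈ 1.6 units.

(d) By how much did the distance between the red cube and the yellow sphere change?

-0.6

The distance was about 2.7 in the first image and 2.1 in the second, so they moved 0.6 units closer together.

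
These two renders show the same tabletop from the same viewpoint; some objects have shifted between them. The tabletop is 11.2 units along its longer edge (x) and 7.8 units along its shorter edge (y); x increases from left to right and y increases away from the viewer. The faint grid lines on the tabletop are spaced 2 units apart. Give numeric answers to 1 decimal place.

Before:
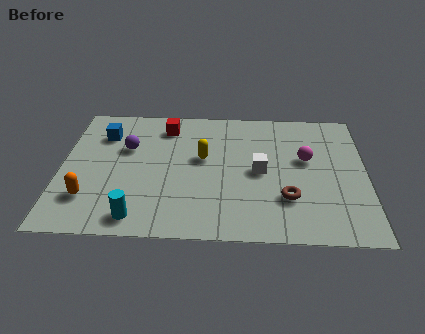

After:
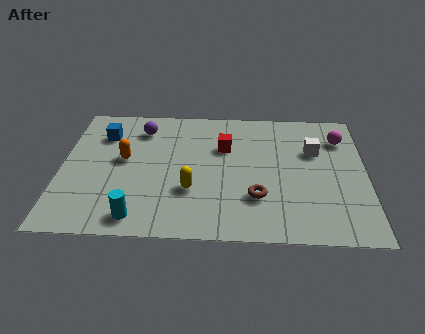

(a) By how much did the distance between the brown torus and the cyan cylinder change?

-1.1

They were about 5.6 units apart before and 4.5 after — 1.1 units closer together.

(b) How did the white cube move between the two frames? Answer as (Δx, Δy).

(2.0, 1.3)

From the two frames, the white cube sits at roughly (7.3, 3.8) before and (9.3, 5.1) after.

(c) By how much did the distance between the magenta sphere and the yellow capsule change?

+2.6

They were about 3.8 units apart before and 6.4 after — 2.6 units further apart.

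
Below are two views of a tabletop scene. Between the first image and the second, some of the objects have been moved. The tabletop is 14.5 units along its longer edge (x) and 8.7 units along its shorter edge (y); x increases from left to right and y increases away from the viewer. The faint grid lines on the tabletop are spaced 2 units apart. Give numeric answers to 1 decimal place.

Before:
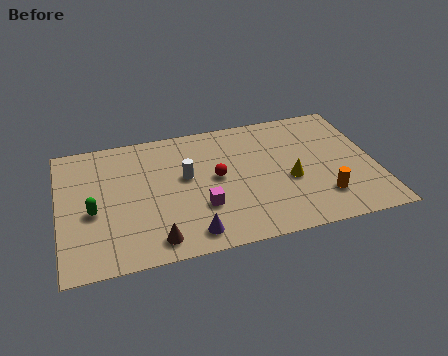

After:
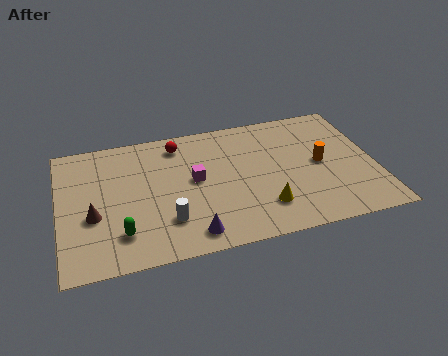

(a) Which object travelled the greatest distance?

the brown cone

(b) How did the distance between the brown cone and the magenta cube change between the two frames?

+2.2

They were about 2.7 units apart before and 4.9 after — 2.2 units further apart.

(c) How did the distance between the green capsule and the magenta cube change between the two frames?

-0.6

Before: roughly 5.0 units apart; after: 4.4. That's 0.6 units closer together.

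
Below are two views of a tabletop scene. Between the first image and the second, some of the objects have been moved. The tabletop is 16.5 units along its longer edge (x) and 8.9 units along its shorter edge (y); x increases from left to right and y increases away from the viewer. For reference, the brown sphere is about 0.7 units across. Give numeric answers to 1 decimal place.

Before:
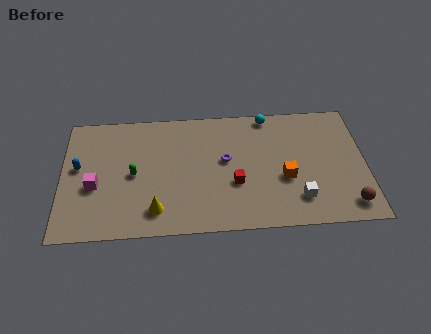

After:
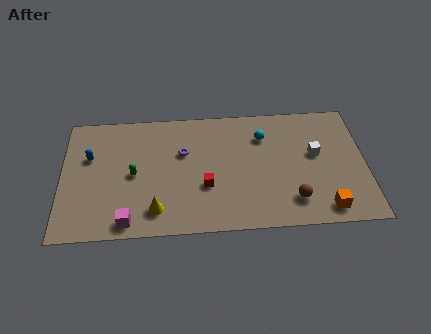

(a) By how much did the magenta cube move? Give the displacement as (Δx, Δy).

(1.8, -2.6)

The magenta cube was at about (1.8, 3.6) and moved to about (3.6, 1.0).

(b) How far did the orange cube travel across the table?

3.1

The orange cube was near (12.1, 3.5) before and (14.2, 1.2) after, so it travelled √(2.1² + 2.3²) ≈ 3.1 units.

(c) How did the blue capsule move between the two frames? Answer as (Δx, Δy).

(0.6, 0.7)

From the two frames, the blue capsule sits at roughly (0.9, 5.0) before and (1.5, 5.7) after.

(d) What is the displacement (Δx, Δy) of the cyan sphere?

(-0.3, -1.5)

From the two frames, the cyan sphere sits at roughly (11.3, 8.1) before and (11.0, 6.6) after.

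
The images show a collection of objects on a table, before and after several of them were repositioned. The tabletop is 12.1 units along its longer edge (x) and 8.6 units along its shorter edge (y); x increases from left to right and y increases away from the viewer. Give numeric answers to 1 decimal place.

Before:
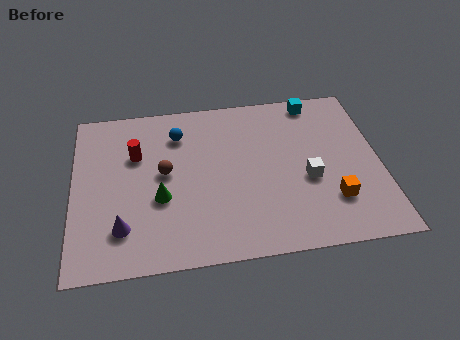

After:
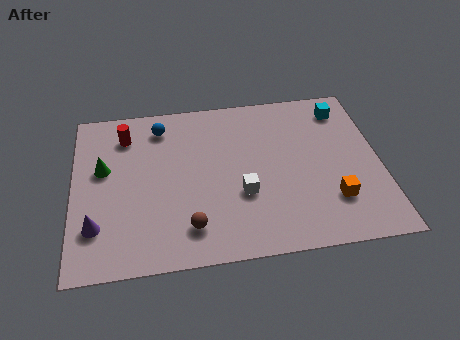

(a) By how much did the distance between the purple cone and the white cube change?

-1.7

They were about 7.5 units apart before and 5.8 after — 1.7 units closer together.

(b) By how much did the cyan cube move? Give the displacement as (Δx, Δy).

(1.1, -0.6)

From the two frames, the cyan cube sits at roughly (9.7, 7.7) before and (10.8, 7.1) after.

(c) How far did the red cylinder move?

1.2

The red cylinder was near (2.5, 5.7) before and (2.1, 6.8) after, so it travelled √(0.4² + 1.1²) ≈ 1.2 units.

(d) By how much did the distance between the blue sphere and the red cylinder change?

-0.5

They were about 1.9 units apart before and 1.4 after — 0.5 units closer together.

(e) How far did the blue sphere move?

0.9

The blue sphere was near (4.2, 6.6) before and (3.5, 7.1) after, so it travelled √(0.7² + 0.5²) ≈ 0.9 units.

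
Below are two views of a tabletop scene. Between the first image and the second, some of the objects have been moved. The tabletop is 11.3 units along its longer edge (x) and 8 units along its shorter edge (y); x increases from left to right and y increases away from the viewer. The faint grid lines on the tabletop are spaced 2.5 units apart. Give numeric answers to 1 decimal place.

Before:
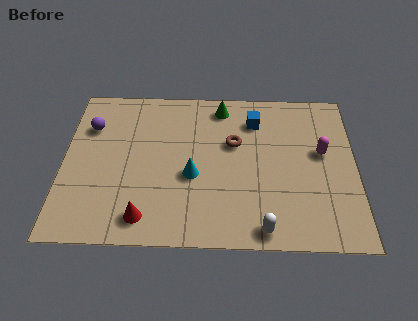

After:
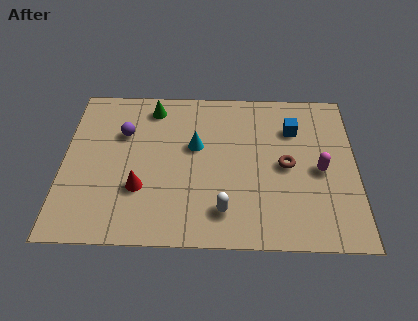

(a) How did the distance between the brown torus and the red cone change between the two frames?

+0.6

They were about 5.1 units apart before and 5.7 after — 0.6 units further apart.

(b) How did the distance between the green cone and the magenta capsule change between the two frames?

+2.7

The distance was about 4.5 in the first image and 7.2 in the second, so they moved 2.7 units further apart.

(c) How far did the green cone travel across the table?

2.7

From (6.1, 6.9) to (3.4, 6.8), the green cone covered √(2.7² + 0.1²) ≈ 2.7 units.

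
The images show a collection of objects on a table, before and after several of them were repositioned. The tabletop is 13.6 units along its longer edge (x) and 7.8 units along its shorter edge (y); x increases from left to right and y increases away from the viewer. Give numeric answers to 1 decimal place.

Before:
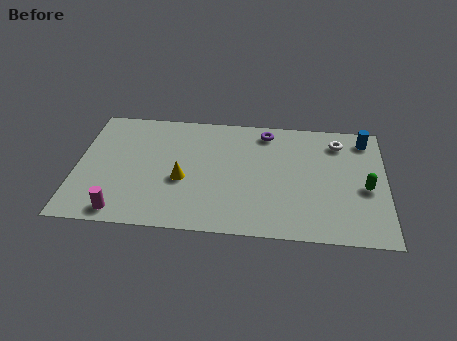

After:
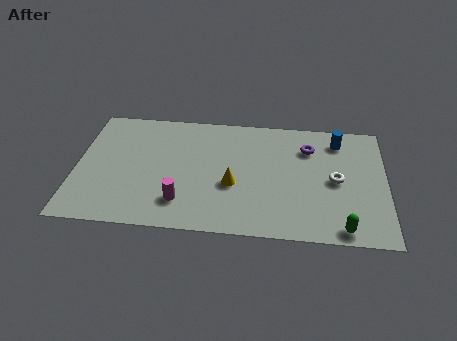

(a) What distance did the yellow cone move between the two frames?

2.2

The yellow cone moved from about (4.7, 3.2) to (6.9, 3.1), a distance of √(2.2² + 0.1²) ≈ 2.2.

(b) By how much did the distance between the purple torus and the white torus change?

-0.9

Before: roughly 3.2 units apart; after: 2.3. That's 0.9 units closer together.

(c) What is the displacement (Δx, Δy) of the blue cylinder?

(-1.2, -0.2)

The blue cylinder started near (12.7, 6.6) and ended near (11.5, 6.4).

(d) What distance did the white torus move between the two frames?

2.5

From (11.5, 6.3) to (11.4, 3.8), the white torus covered √(0.1² + 2.5²) ≈ 2.5 units.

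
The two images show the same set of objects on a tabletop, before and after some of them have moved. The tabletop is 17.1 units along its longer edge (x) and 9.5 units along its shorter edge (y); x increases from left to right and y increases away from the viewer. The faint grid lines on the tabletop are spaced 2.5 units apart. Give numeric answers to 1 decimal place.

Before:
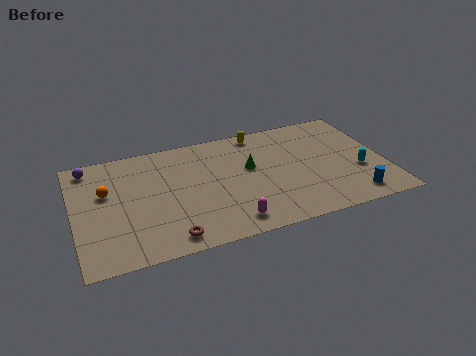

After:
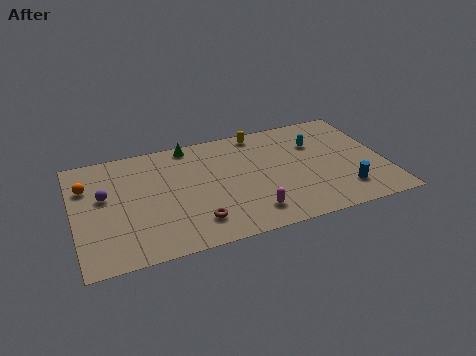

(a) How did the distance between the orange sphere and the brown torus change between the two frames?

+1.7

The distance was about 5.6 in the first image and 7.3 in the second, so they moved 1.7 units further apart.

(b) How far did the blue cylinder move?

0.8

From (15.0, 1.4) to (14.6, 2.1), the blue cylinder covered √(0.4² + 0.7²) ≈ 0.8 units.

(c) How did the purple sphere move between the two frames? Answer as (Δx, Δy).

(0.7, -2.7)

The purple sphere started near (1.0, 8.3) and ended near (1.7, 5.6).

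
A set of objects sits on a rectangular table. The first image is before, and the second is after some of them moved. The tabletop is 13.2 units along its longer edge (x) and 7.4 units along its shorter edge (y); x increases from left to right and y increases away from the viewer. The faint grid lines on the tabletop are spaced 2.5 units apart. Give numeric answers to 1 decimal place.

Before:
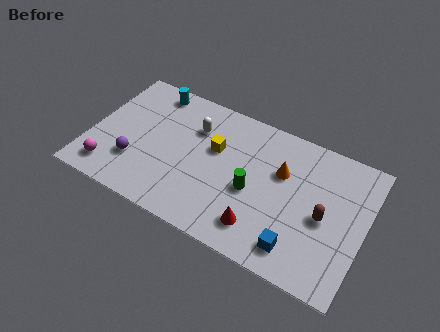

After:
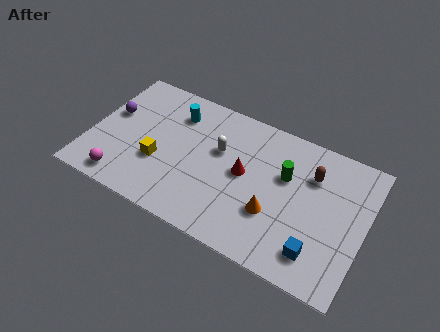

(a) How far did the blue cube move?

0.9

From (10.3, 1.3) to (11.2, 1.5), the blue cube covered √(0.9² + 0.2²) ≈ 0.9 units.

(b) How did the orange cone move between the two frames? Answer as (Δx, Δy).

(-0.1, -2.3)

The orange cone started near (9.1, 4.8) and ended near (9.0, 2.5).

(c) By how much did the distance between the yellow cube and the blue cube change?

+2.4

Before: roughly 5.5 units apart; after: 7.9. That's 2.4 units further apart.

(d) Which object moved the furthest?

the yellow cube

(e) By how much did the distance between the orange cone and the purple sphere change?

+1.1

The distance was about 7.3 in the first image and 8.4 in the second, so they moved 1.1 units further apart.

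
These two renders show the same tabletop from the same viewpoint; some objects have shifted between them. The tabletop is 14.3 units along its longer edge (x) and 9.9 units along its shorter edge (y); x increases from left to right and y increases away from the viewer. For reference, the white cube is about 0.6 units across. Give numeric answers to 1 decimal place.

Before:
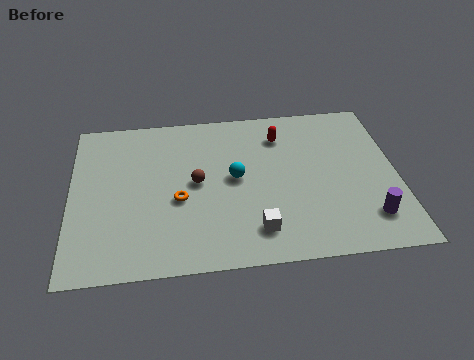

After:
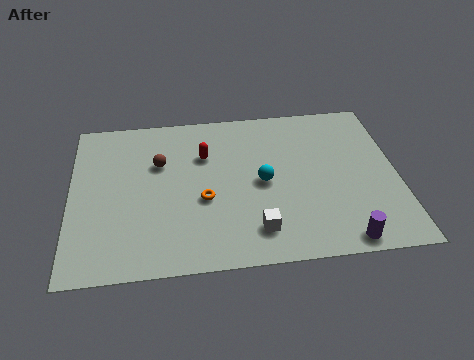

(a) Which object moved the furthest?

the red capsule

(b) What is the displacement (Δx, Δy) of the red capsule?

(-3.4, -0.9)

The red capsule was at about (9.3, 7.7) and moved to about (5.9, 6.8).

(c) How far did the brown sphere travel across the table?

2.1

The brown sphere moved from about (5.5, 5.1) to (3.9, 6.5), a distance of √(1.6² + 1.4²) ≈ 2.1.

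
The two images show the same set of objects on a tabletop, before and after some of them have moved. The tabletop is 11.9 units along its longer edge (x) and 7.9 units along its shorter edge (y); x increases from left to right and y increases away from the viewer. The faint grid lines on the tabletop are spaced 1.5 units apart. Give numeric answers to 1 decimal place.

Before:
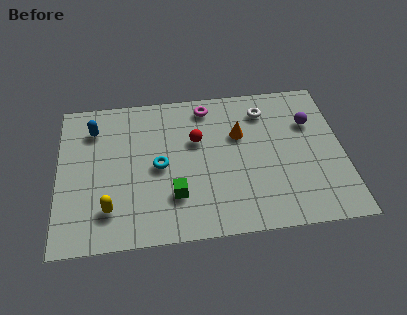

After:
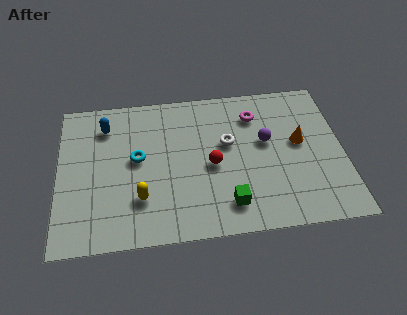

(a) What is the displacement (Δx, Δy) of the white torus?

(-1.6, -1.6)

From the two frames, the white torus sits at roughly (8.7, 6.3) before and (7.1, 4.7) after.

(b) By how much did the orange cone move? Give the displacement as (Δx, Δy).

(2.5, -0.7)

The orange cone started near (7.6, 5.1) and ended near (10.1, 4.4).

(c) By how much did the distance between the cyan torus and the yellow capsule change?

-0.8

They were about 2.9 units apart before and 2.1 after — 0.8 units closer together.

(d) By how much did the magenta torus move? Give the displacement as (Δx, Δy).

(2.0, -0.7)

From the two frames, the magenta torus sits at roughly (6.3, 6.8) before and (8.3, 6.1) after.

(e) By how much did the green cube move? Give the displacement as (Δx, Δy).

(2.2, -0.7)

The green cube started near (4.8, 2.2) and ended near (7.0, 1.5).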